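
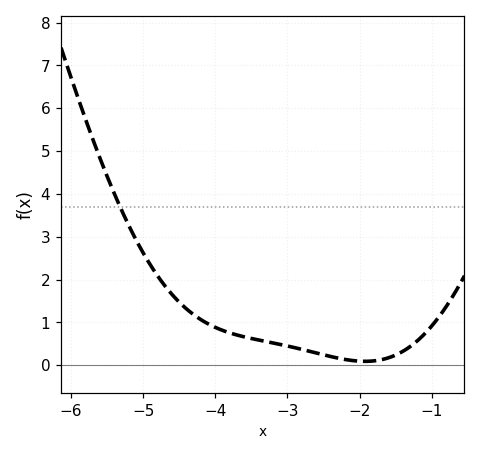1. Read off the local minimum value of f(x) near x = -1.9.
0.091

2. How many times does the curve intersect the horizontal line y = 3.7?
1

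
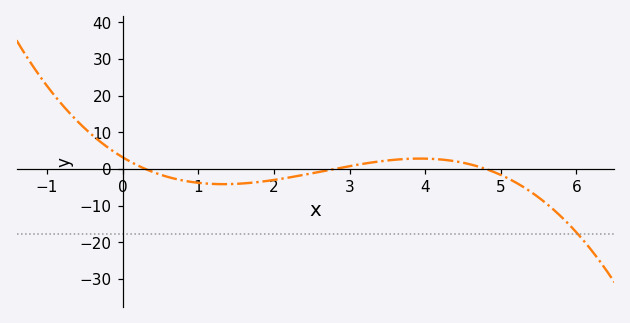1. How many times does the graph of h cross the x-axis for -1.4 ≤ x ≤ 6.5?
3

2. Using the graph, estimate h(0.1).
2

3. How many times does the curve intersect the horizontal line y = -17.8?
1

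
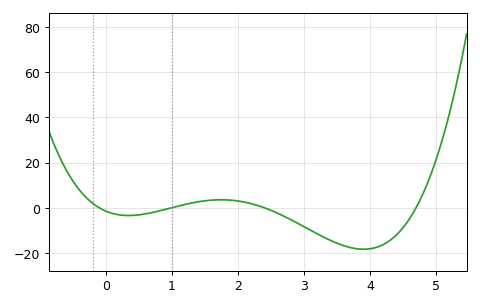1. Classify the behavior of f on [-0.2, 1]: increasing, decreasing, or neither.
neither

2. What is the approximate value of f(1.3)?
2.07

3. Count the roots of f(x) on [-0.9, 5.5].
4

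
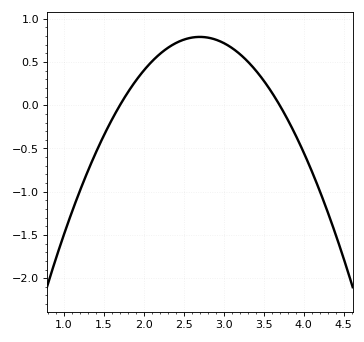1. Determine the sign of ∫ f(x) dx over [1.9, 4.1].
positive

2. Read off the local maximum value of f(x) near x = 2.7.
0.79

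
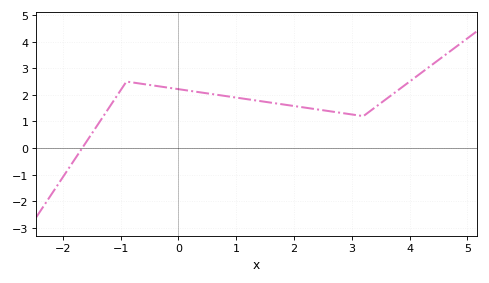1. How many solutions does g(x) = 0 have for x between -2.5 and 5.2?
1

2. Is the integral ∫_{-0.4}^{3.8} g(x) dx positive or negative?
positive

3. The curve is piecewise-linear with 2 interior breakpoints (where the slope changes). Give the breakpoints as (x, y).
(-0.9, 2.5); (3.2, 1.2)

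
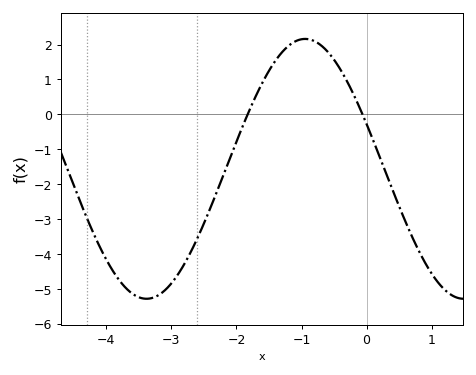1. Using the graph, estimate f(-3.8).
-4.7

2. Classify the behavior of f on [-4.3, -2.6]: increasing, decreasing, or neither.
neither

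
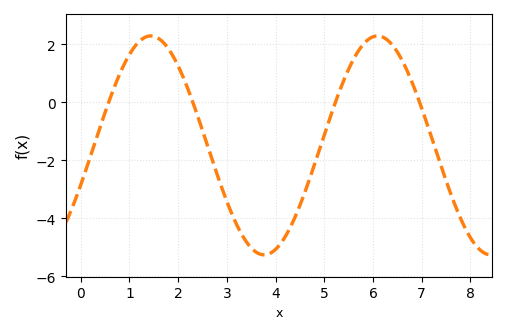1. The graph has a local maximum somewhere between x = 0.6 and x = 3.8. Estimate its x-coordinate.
1.4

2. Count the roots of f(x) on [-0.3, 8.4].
4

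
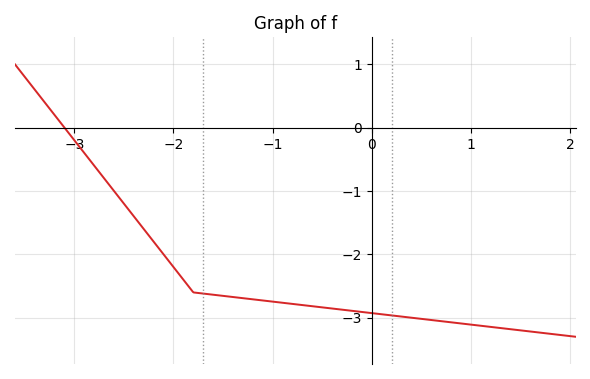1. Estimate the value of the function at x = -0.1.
-2.9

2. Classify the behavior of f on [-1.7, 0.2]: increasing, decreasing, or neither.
decreasing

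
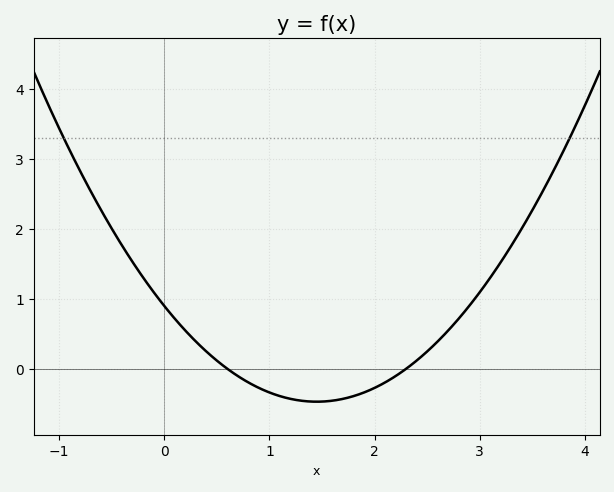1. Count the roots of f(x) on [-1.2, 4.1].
2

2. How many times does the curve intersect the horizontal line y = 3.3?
2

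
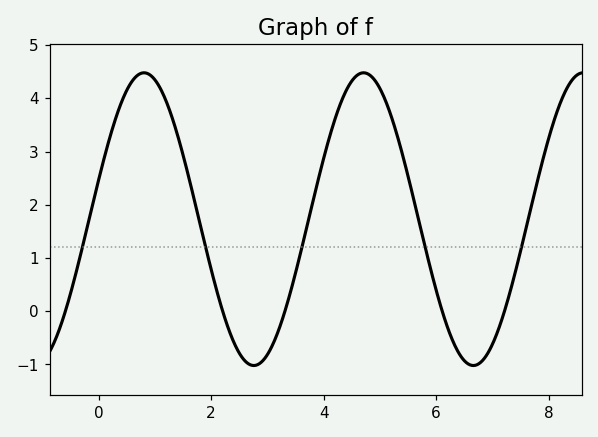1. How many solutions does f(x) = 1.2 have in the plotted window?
5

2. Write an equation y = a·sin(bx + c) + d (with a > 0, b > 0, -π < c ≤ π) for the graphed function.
y = 2.75sin(1.61x + 0.272) + 1.73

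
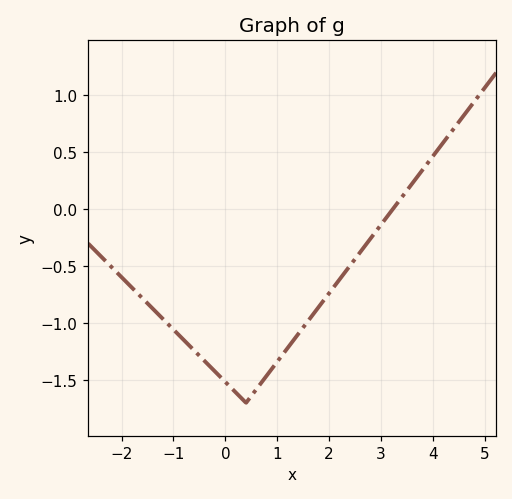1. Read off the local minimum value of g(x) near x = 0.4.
-1.7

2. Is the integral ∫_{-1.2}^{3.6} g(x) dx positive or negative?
negative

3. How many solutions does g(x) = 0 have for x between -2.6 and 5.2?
1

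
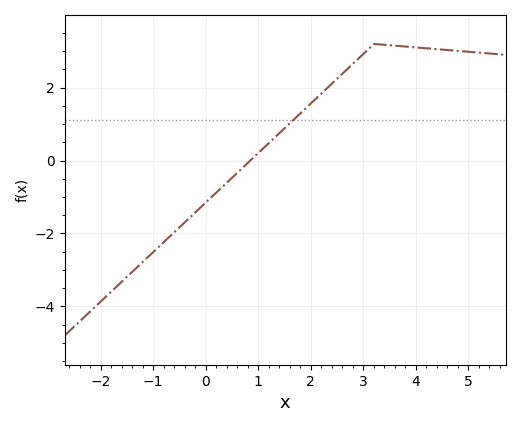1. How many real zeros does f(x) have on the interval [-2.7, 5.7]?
1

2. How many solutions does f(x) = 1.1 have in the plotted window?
1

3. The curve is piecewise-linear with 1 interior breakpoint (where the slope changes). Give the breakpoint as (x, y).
(3.2, 3.2)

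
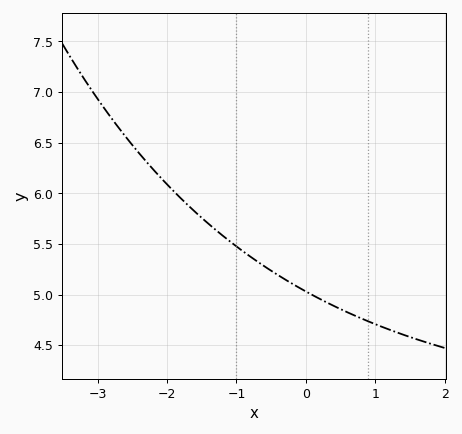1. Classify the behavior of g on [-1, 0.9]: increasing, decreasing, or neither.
decreasing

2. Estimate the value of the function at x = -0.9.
5.42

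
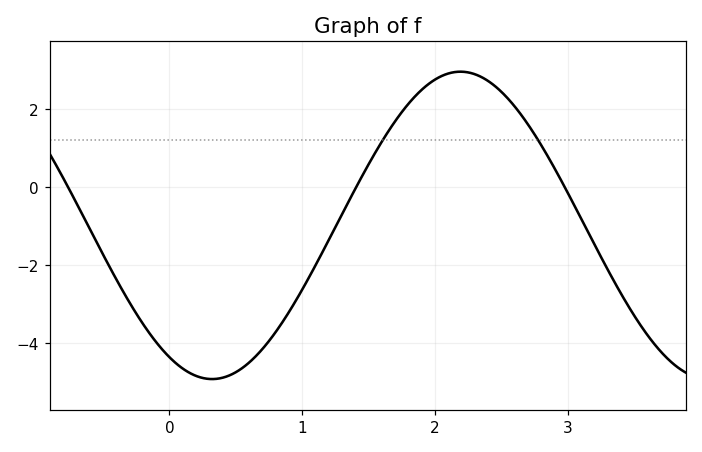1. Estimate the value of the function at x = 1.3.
-0.6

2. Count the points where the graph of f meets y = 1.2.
2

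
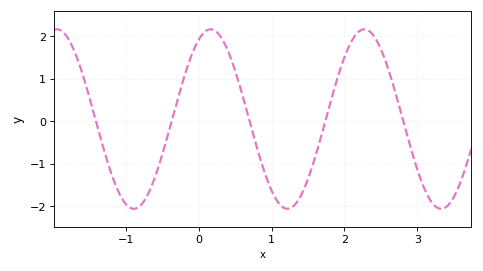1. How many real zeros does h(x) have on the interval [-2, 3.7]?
5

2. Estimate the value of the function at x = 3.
-1.14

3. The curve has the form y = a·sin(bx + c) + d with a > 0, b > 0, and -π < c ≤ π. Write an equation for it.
y = 2.12sin(2.98x + 1.08) + 0.05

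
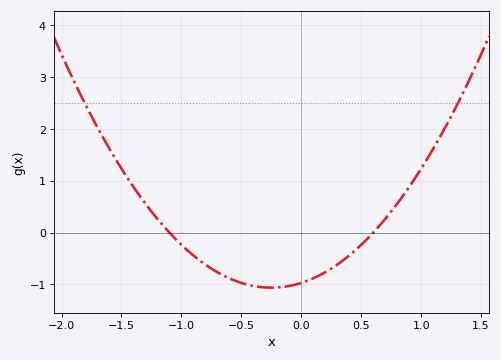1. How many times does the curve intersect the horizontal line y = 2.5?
2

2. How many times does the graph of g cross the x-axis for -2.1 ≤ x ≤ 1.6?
2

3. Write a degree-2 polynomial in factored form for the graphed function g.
y = 1.47(x + 1.1)(x - 0.6)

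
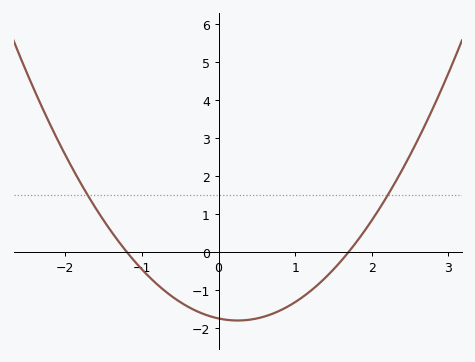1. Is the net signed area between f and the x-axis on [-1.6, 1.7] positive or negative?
negative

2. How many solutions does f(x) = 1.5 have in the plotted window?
2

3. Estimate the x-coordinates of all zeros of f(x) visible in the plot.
-1.2, 1.7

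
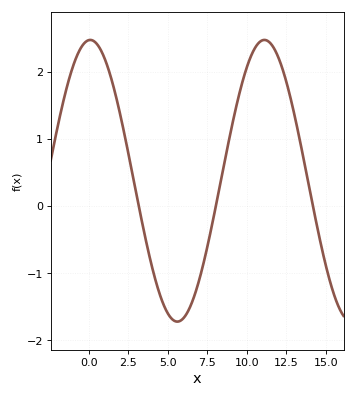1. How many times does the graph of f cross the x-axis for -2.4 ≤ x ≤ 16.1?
3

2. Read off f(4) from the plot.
-0.9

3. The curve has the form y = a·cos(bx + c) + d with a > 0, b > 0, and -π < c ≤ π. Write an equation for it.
y = 2.1cos(0.57x - 0.05) + 0.38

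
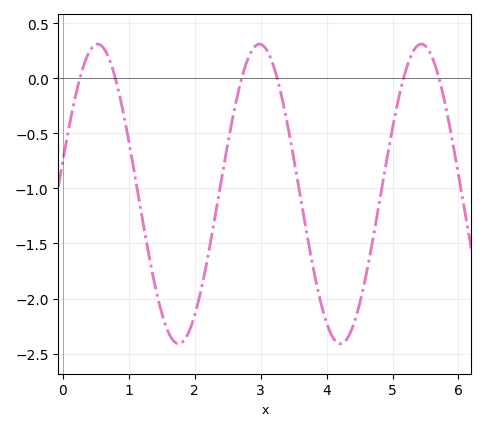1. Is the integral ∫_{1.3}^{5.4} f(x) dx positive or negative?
negative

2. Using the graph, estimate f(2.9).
0.3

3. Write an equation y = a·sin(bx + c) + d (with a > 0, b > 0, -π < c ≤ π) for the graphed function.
y = 1.36sin(2.6x + 0.22) - 1.05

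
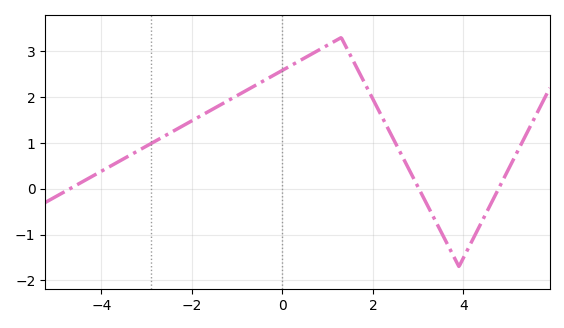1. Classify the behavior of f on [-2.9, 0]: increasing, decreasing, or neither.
increasing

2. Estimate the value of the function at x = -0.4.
2.4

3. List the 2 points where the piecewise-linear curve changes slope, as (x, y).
(1.3, 3.3); (3.9, -1.7)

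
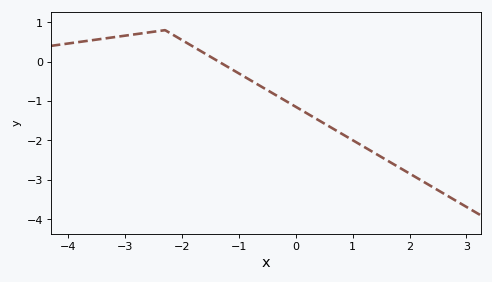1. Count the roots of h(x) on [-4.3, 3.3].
1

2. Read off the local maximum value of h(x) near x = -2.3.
0.8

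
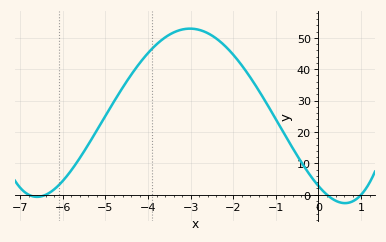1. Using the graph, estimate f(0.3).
-1.07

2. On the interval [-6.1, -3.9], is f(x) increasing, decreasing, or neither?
increasing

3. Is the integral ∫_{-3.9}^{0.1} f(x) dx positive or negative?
positive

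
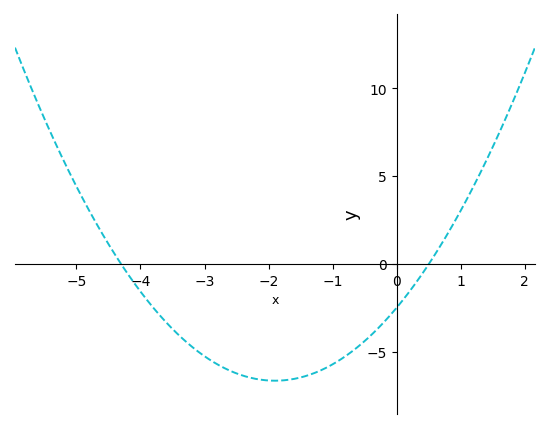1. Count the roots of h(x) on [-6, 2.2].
2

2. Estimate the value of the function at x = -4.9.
3.5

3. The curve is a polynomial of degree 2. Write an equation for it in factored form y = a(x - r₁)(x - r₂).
y = 1.15(x + 4.3)(x - 0.5)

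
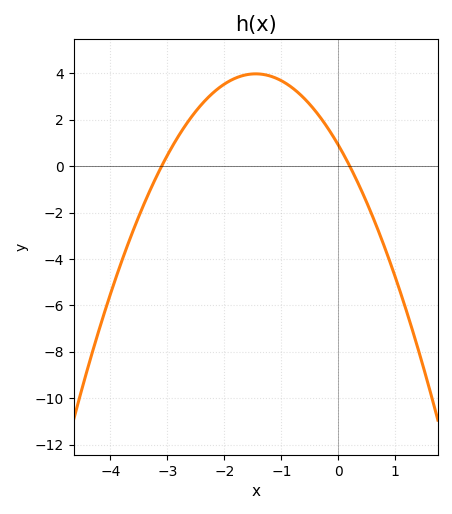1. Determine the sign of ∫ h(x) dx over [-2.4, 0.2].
positive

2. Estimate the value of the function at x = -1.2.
3.88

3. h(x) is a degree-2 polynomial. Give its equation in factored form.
y = -1.46(x + 3.1)(x - 0.2)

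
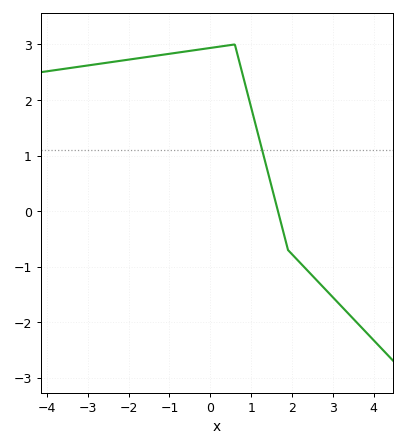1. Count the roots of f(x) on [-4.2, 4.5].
1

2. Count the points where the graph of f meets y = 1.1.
1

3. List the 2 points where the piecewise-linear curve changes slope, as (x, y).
(0.6, 3); (1.9, -0.7)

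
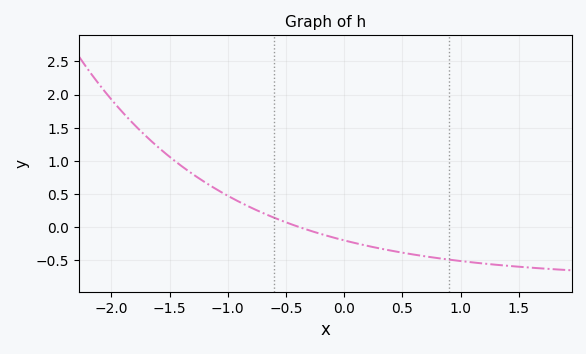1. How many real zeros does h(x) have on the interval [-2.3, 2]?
1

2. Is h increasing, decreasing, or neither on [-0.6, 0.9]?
decreasing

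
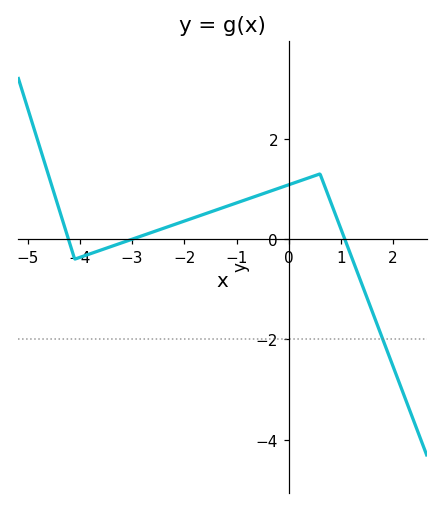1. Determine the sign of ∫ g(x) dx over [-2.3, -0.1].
positive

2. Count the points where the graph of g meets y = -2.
1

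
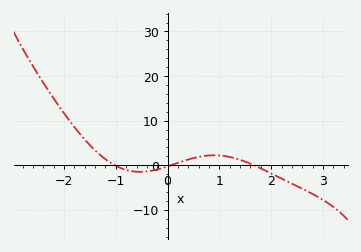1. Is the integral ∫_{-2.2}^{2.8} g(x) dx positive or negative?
positive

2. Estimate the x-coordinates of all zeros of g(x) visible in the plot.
-1.02, 0.063, 1.67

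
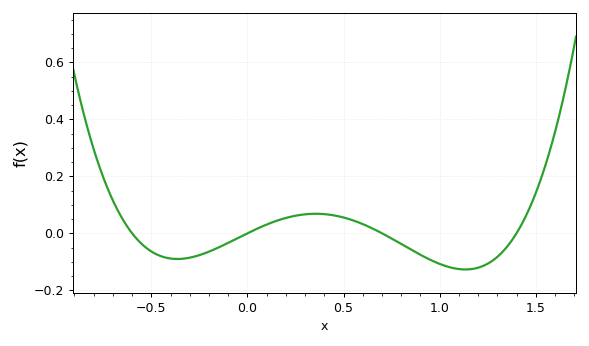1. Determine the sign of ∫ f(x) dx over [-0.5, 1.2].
negative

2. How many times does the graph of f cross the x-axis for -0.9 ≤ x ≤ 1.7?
4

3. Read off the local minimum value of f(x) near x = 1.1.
-0.127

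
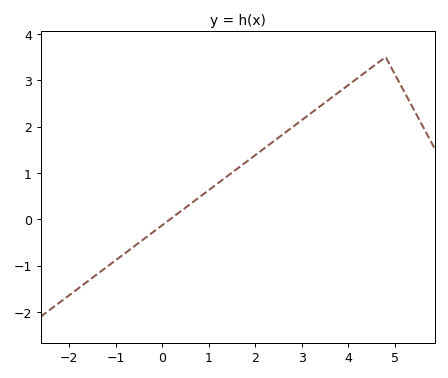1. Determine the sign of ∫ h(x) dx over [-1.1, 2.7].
positive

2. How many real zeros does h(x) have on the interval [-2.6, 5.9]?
1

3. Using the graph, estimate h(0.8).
0.479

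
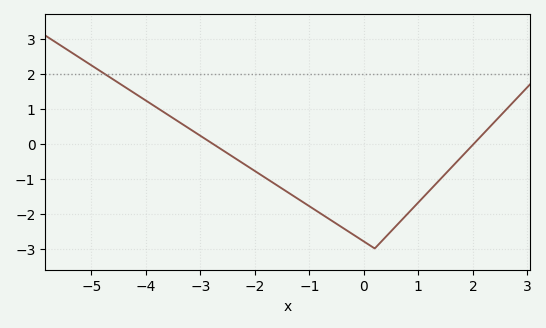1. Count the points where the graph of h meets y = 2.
1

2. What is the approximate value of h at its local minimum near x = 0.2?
-3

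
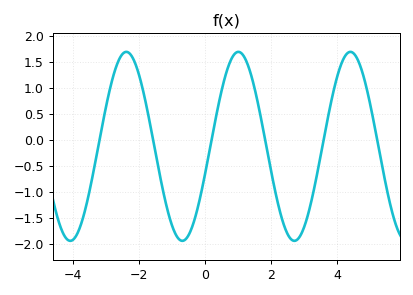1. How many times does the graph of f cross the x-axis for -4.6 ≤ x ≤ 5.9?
6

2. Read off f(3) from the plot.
-1.65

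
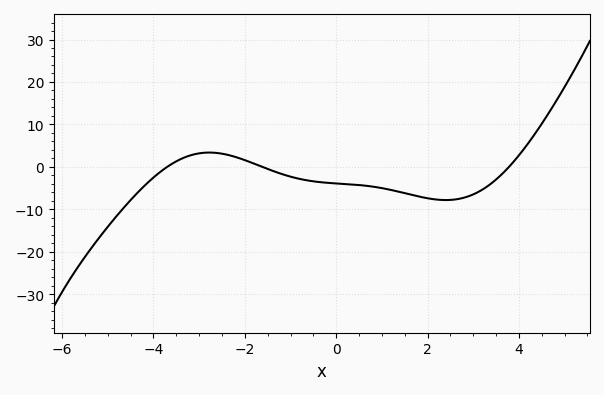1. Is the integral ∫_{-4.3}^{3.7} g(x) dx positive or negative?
negative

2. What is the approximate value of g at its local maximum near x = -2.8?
3.39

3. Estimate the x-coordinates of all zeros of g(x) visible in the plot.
-3.7, -1.61, 3.78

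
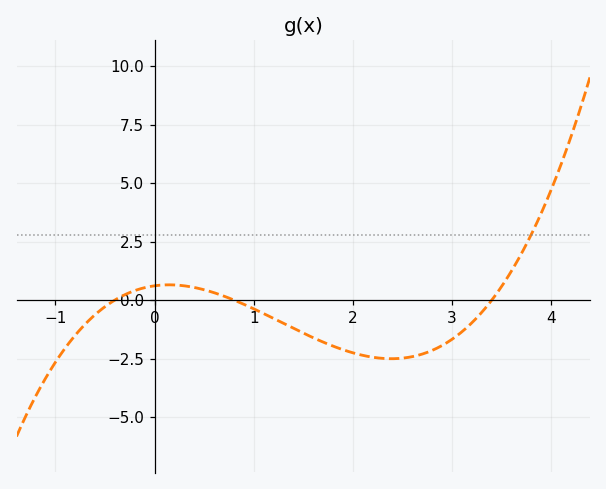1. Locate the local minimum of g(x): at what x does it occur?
2.4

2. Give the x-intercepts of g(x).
-0.4, 0.8, 3.4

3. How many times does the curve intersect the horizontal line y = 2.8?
1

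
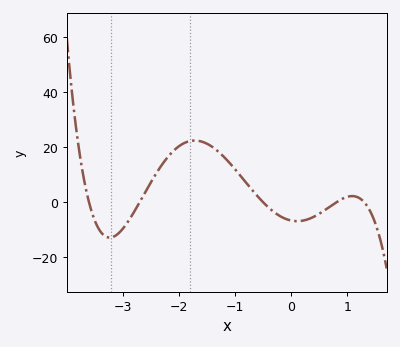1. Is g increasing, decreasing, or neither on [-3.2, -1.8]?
increasing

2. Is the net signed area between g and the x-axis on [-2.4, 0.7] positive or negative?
positive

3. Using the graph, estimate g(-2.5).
7.23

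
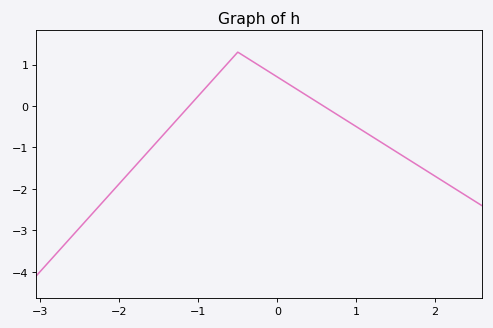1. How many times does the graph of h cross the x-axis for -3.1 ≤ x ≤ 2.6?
2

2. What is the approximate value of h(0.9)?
-0.377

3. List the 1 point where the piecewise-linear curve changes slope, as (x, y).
(-0.5, 1.3)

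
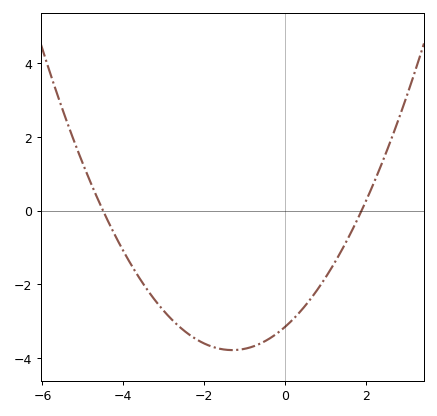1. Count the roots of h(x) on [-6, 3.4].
2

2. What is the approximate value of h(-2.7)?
-3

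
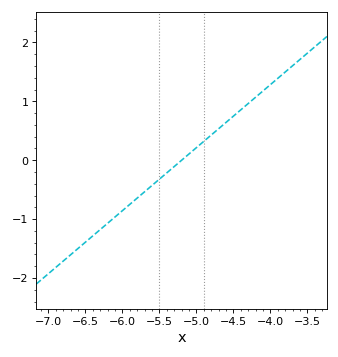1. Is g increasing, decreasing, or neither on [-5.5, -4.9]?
increasing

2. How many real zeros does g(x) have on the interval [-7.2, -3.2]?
1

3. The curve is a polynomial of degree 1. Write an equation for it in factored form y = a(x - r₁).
y = 1.07(x + 5.2)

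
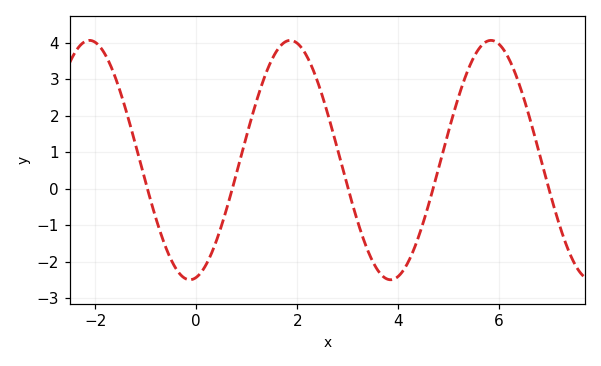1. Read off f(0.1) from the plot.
-2.28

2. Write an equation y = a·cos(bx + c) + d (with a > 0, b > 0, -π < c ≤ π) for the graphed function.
y = 3.28cos(1.58x - 2.94) + 0.79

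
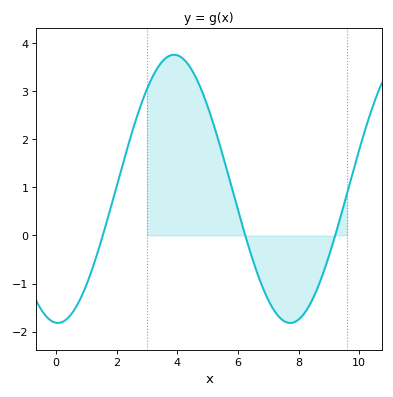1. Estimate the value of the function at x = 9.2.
-0.013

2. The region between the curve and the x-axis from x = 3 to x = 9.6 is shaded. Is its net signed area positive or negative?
positive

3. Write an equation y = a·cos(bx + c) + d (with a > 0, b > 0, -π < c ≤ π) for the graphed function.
y = 2.79cos(0.82x + 3.09) + 0.97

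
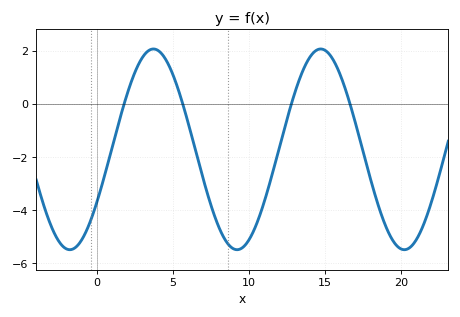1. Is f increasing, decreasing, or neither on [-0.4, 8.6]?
neither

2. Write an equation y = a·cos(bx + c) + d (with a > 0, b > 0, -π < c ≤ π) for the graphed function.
y = 3.78cos(0.57x - 2.1) - 1.72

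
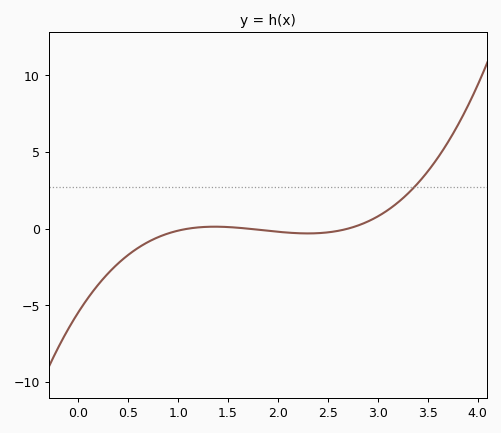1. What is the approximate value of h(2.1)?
-0.5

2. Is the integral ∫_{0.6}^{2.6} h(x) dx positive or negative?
negative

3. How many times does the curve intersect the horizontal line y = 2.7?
1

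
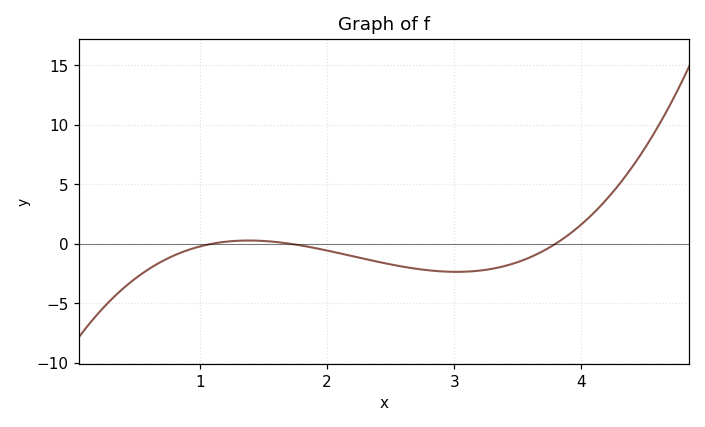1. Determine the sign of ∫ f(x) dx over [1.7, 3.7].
negative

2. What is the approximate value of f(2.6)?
-1.94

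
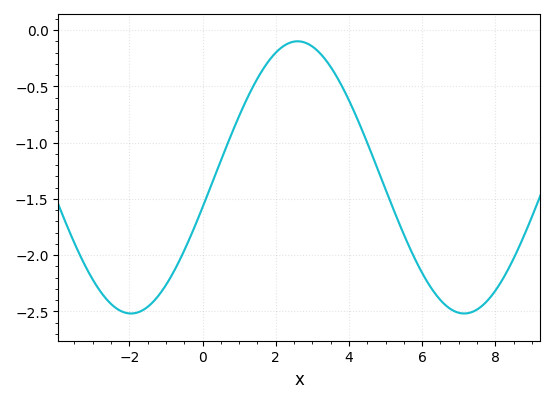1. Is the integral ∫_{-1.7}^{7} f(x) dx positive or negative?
negative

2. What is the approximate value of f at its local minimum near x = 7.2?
-2.52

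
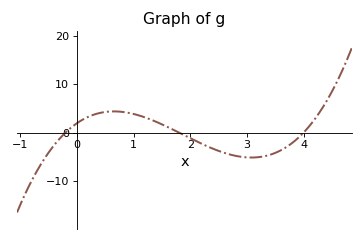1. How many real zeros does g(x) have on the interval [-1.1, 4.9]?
3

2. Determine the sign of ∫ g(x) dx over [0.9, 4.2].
negative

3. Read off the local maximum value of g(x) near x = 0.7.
4.5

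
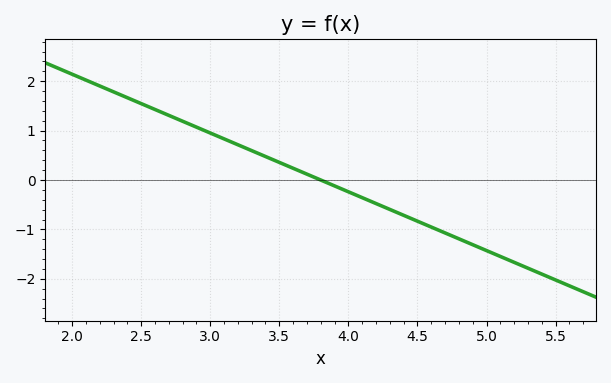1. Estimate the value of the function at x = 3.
1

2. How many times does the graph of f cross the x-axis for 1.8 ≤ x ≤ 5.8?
1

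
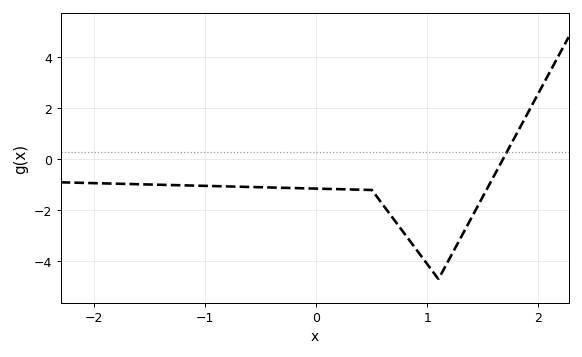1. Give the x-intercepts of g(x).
1.68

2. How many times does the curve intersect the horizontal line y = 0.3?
1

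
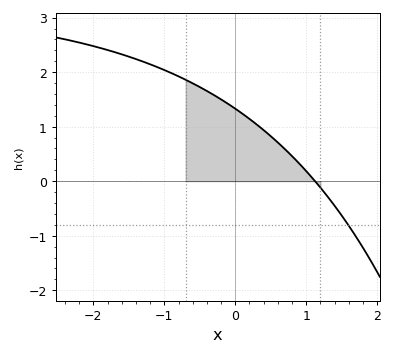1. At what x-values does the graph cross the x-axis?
1.1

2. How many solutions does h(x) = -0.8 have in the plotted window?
1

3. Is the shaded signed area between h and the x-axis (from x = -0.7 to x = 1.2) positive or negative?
positive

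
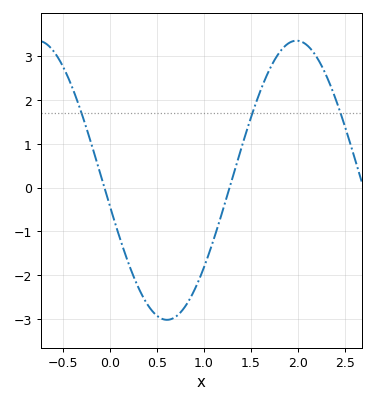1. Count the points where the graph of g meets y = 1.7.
3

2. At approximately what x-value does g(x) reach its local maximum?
1.99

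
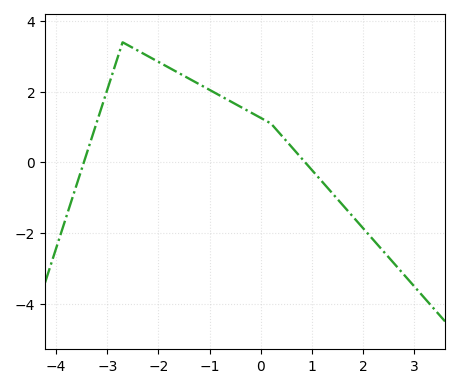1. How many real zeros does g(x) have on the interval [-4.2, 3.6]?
2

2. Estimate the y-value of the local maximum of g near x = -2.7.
3.4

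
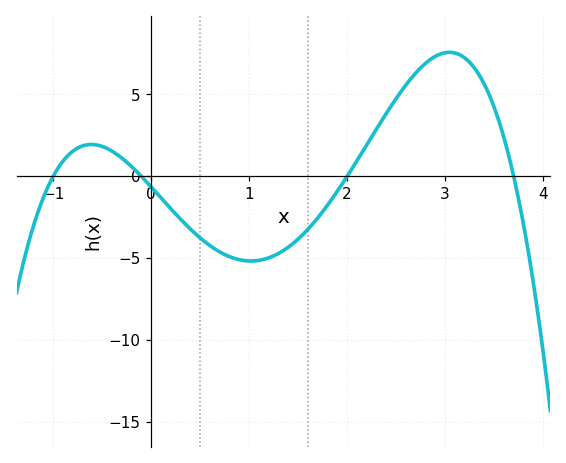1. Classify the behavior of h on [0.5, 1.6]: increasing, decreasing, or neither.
neither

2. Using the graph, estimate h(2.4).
3.85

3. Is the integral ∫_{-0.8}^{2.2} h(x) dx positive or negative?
negative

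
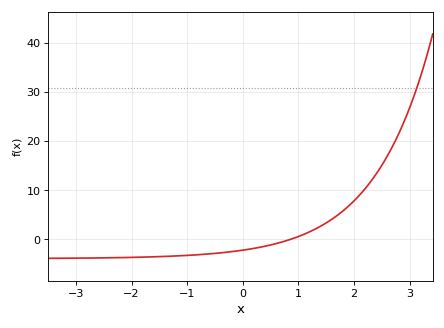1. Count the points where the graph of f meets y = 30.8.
1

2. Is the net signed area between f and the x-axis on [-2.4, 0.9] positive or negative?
negative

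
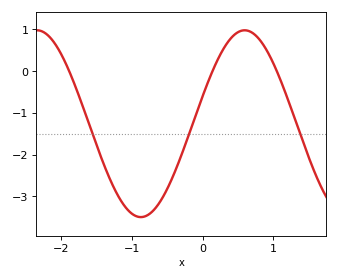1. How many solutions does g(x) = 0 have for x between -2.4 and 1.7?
3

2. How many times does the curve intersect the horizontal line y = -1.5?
3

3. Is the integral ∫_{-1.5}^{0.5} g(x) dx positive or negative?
negative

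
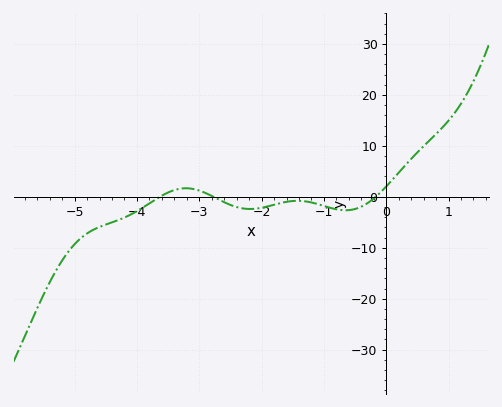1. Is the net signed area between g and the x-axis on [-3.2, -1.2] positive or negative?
negative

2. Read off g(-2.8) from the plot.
0.178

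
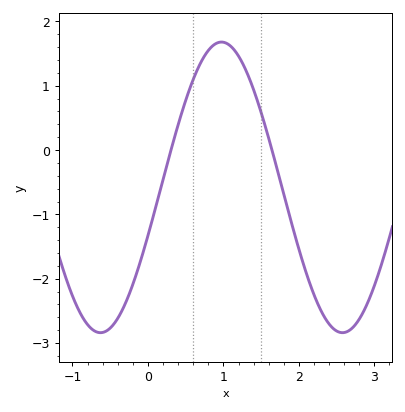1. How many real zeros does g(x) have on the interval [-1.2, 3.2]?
2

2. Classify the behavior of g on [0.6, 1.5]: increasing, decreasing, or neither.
neither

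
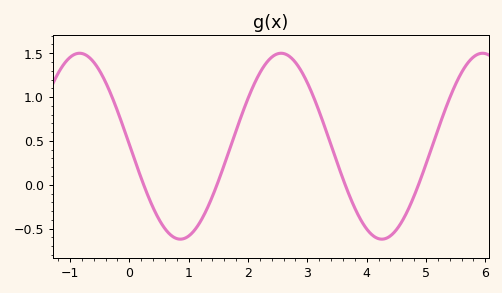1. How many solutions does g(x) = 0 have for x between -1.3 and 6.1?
4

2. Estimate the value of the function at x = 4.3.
-0.6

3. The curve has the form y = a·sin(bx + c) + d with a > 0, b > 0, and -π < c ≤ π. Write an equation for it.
y = 1.06sin(1.9x + 3.1) + 0.44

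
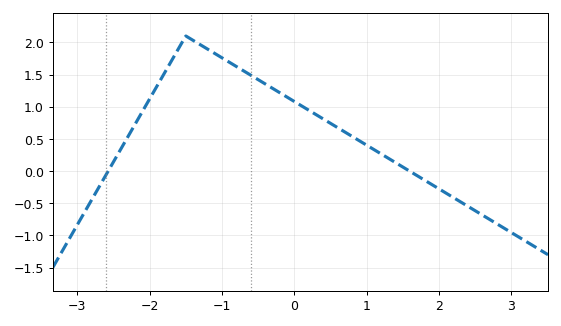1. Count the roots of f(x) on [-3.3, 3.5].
2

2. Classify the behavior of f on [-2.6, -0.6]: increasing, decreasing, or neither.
neither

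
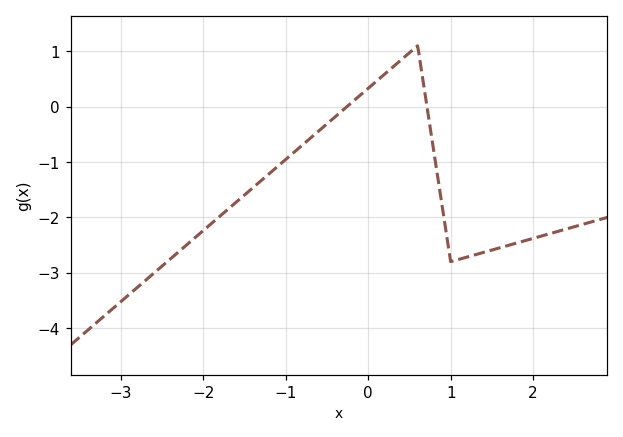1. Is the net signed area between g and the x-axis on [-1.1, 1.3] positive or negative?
negative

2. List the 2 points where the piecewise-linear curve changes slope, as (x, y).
(0.6, 1.1); (1, -2.8)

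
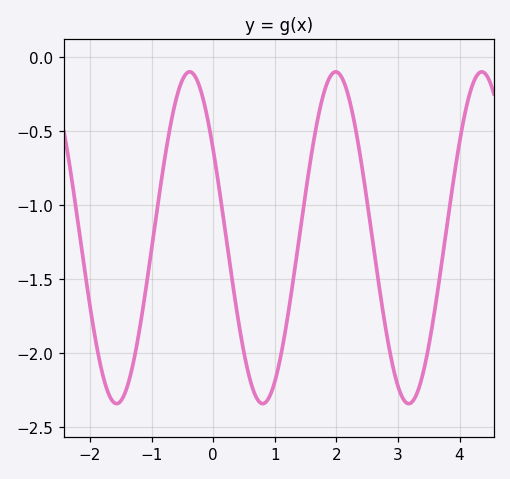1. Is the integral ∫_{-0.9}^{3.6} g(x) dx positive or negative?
negative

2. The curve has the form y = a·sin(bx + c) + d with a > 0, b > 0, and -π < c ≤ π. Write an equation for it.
y = 1.12sin(2.65x + 2.58) - 1.22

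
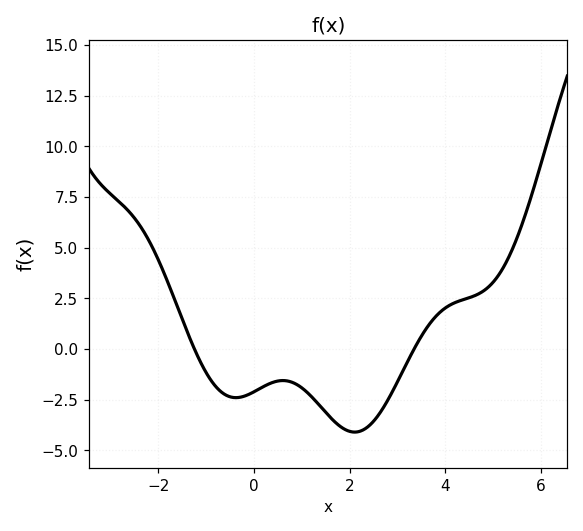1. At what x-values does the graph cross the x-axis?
-1.24, 3.35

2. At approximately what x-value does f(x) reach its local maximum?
0.602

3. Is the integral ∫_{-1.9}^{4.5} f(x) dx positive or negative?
negative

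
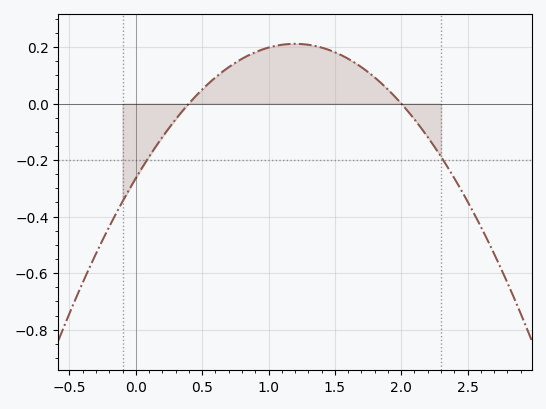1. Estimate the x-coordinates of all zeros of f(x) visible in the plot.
0.4, 2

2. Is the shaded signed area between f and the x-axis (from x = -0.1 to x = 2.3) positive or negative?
positive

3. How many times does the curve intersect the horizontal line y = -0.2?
2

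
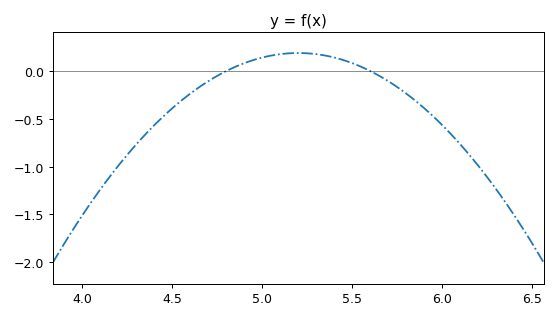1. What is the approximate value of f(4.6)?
-0.25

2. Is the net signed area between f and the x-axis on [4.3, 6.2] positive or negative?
negative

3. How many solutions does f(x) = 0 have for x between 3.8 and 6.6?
2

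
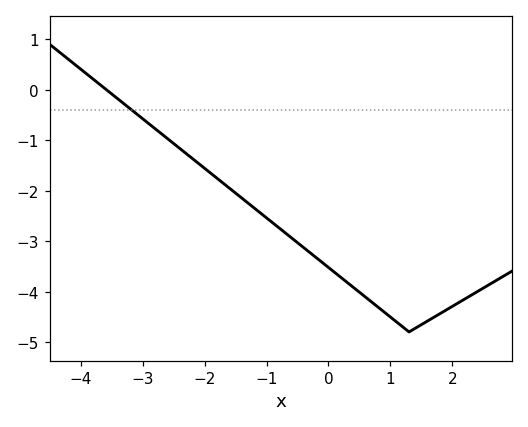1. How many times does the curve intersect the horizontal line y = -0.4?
1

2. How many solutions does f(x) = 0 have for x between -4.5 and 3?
1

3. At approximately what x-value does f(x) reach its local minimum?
1.3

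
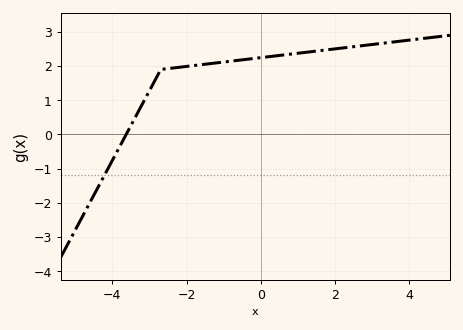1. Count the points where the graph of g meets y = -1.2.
1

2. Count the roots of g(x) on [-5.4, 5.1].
1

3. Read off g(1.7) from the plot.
2.46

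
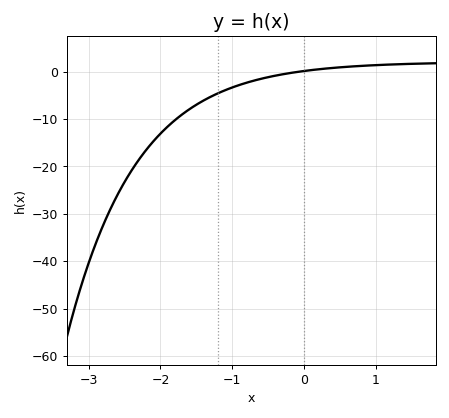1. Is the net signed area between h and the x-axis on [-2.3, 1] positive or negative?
negative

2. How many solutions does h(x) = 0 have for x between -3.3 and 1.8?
1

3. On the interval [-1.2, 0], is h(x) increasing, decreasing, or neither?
increasing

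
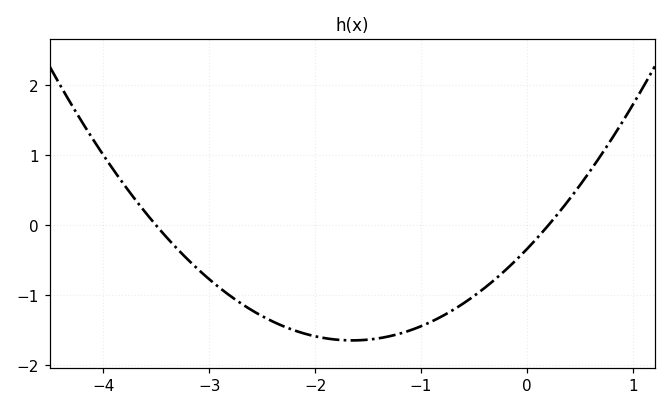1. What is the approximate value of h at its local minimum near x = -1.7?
-1.64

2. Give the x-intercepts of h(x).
-3.5, 0.2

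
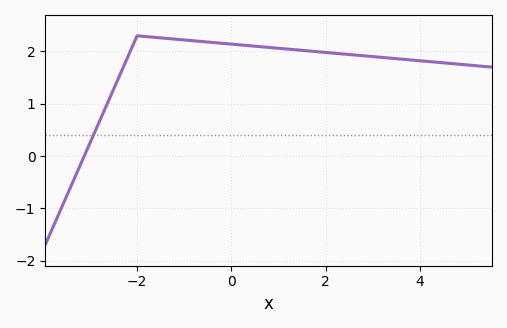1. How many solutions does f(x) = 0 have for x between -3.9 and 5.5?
1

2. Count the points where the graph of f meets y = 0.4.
1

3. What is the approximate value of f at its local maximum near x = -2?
2.3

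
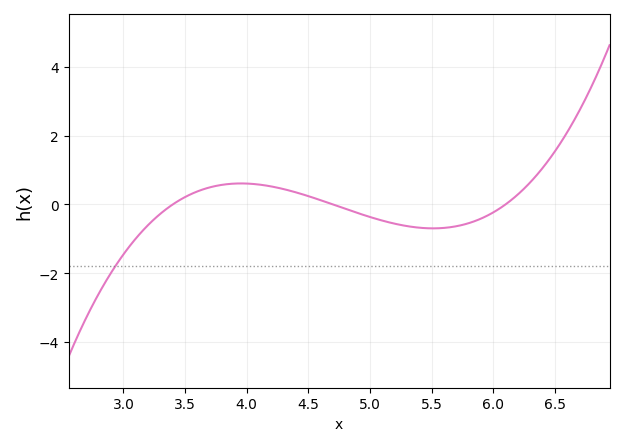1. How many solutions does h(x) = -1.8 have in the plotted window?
1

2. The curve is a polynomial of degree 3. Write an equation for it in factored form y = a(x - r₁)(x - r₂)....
y = 0.69(x - 3.4)(x - 4.7)(x - 6.1)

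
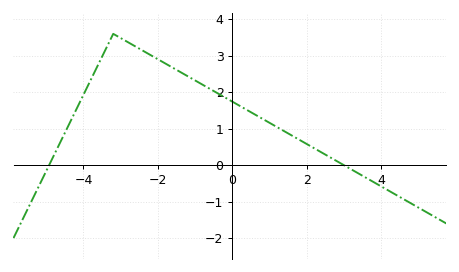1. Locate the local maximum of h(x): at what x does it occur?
-3.2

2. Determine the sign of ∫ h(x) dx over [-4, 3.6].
positive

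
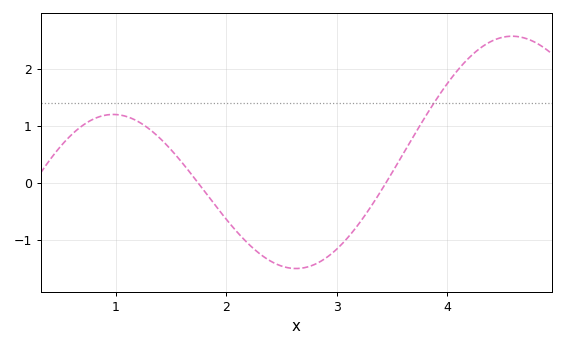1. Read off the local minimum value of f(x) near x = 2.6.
-1.5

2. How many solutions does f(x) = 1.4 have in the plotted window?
1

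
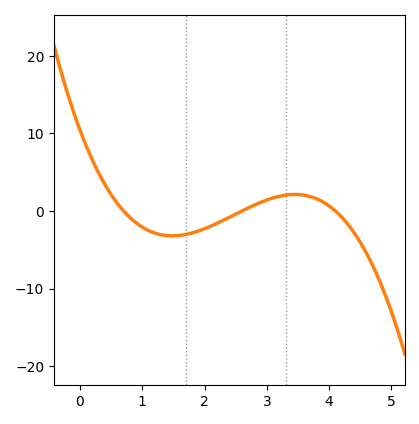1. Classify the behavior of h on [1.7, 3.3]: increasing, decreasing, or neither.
increasing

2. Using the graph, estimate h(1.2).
-2.84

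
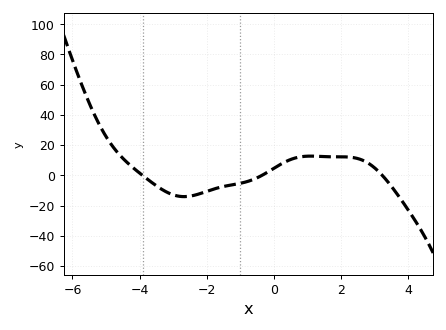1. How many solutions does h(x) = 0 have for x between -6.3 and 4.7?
3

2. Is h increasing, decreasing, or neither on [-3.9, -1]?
neither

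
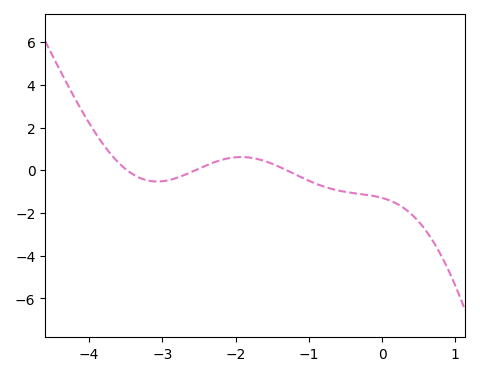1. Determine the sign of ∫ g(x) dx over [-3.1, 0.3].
negative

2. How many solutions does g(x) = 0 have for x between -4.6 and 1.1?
3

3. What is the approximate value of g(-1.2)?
-0.169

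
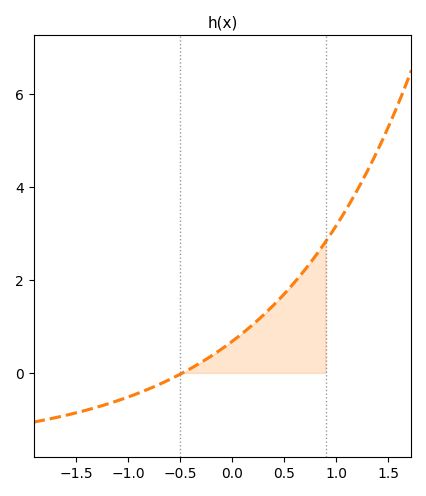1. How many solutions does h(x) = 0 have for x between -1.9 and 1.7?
1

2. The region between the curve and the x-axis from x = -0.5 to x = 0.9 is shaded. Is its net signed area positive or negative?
positive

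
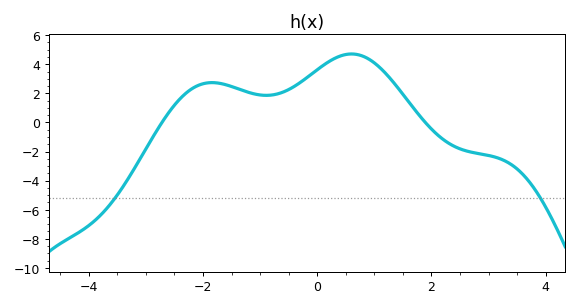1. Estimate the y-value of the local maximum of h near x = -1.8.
2.74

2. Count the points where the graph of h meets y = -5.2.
2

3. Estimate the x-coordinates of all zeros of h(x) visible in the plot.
-2.72, 1.89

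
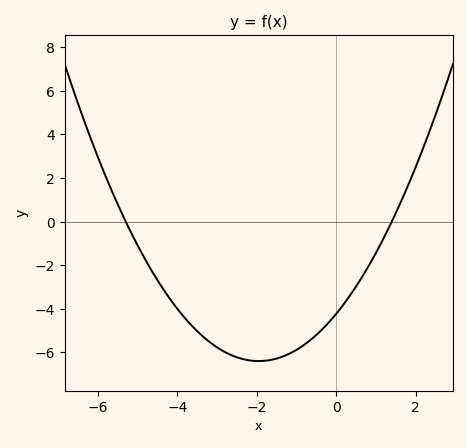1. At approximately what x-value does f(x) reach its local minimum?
-2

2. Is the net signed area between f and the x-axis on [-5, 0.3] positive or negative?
negative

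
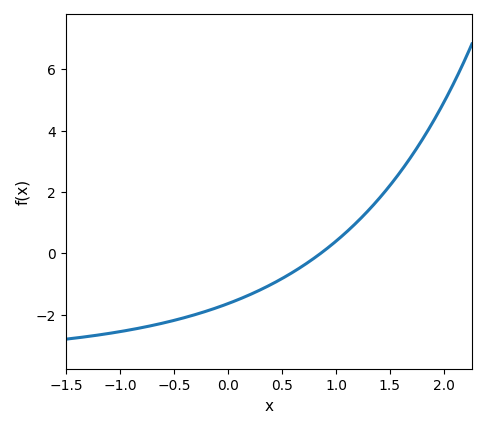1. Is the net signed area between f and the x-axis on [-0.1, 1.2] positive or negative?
negative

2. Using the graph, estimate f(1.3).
1.4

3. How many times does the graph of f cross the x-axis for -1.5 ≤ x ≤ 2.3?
1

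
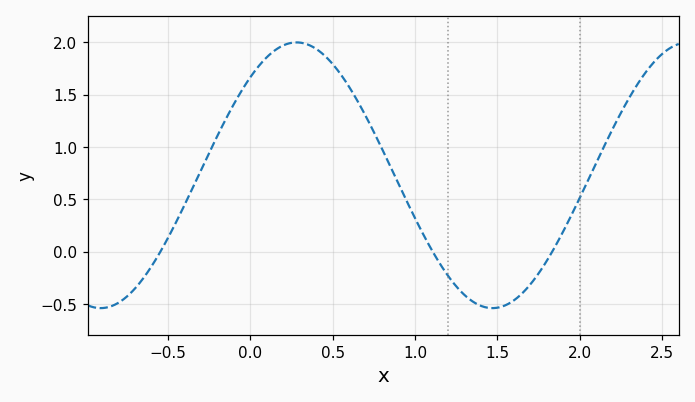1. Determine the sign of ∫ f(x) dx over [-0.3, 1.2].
positive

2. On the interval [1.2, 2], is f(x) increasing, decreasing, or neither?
neither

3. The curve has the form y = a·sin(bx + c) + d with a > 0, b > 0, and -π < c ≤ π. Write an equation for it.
y = 1.27sin(2.64x + 0.832) + 0.73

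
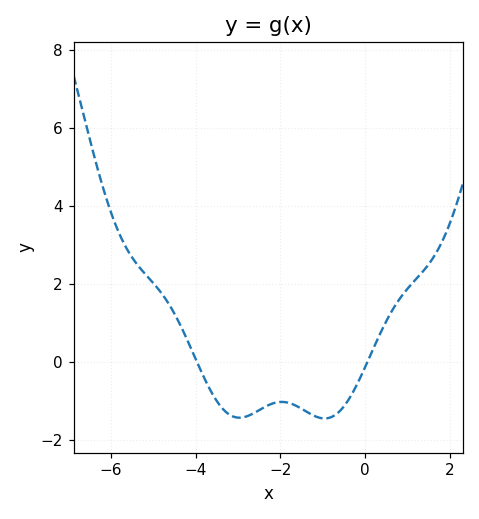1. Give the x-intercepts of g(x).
-4, 0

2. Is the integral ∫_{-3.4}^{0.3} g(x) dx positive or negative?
negative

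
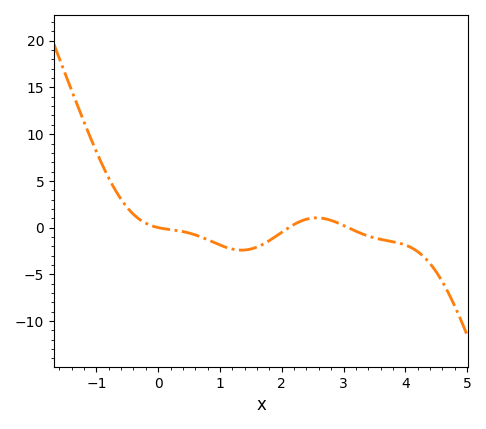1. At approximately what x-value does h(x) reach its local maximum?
2.6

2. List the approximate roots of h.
0, 2.1, 3.1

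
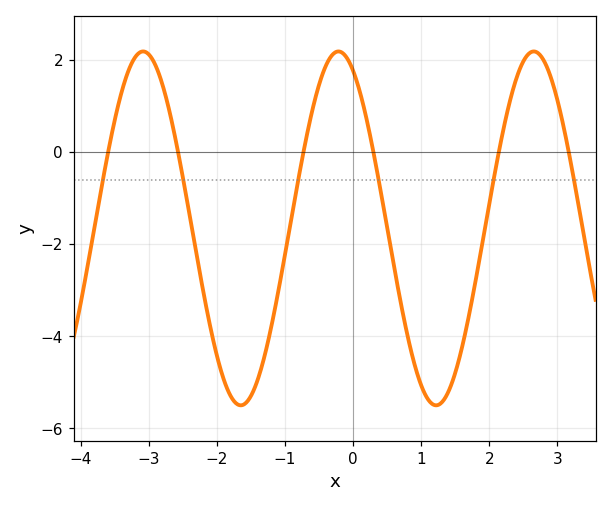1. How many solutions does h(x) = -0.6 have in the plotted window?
6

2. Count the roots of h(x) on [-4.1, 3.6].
6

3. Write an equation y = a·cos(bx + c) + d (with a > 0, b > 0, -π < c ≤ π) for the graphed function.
y = 3.84cos(2.2x + 0.47) - 1.66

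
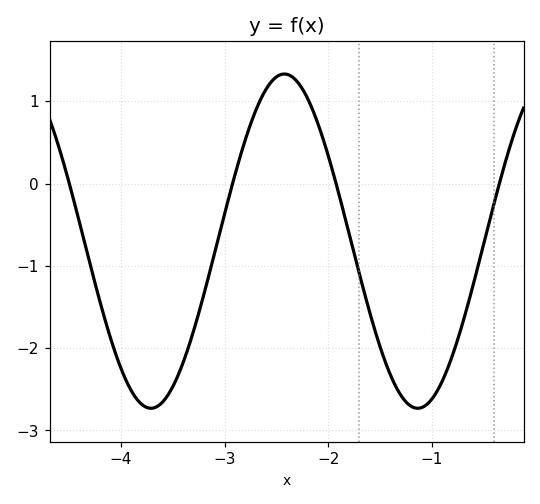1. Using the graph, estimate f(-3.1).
-0.861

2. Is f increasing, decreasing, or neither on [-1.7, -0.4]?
neither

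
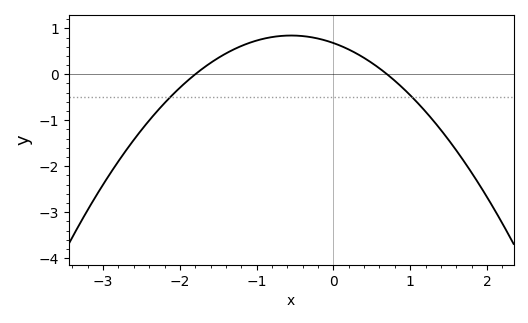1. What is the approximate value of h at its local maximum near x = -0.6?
0.844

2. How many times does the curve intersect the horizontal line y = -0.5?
2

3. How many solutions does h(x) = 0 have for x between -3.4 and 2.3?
2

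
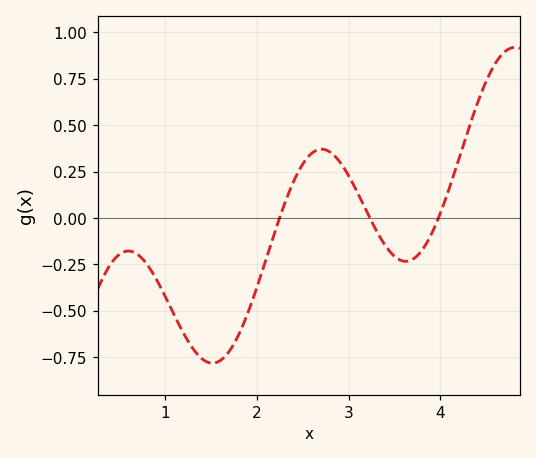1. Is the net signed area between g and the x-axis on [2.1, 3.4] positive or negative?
positive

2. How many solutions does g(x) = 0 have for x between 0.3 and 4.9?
3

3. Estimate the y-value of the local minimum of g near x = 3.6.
-0.24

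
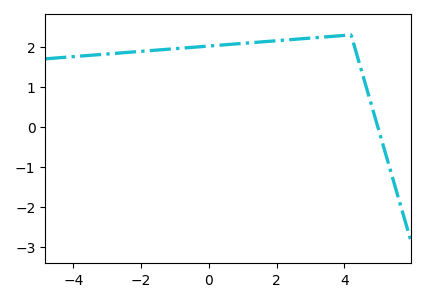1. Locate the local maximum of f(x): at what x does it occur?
4.2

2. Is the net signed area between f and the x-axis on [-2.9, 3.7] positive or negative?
positive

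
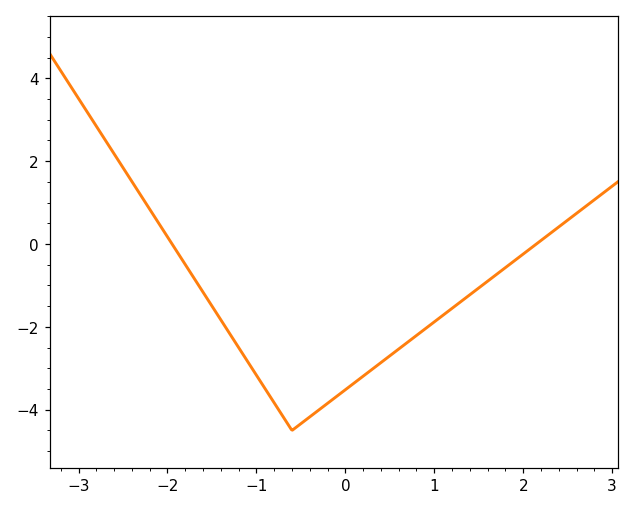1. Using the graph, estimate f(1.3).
-1.39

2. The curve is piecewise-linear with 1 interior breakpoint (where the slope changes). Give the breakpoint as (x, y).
(-0.6, -4.5)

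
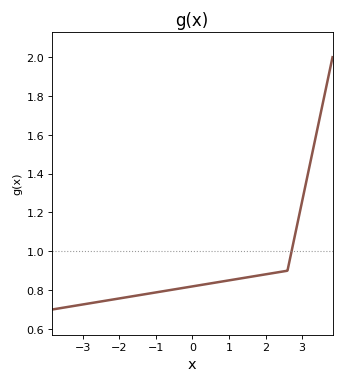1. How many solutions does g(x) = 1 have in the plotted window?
1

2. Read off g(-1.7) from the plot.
0.76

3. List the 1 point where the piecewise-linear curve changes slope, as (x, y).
(2.6, 0.9)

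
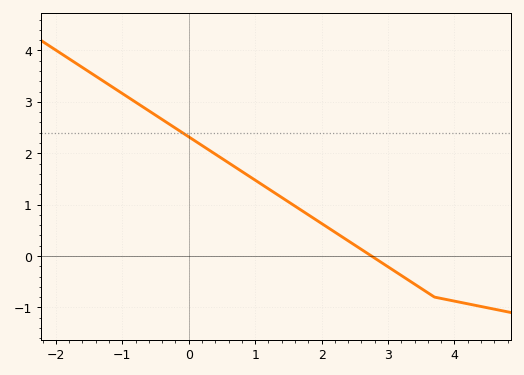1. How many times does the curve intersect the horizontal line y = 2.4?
1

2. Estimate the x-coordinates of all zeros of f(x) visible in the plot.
2.75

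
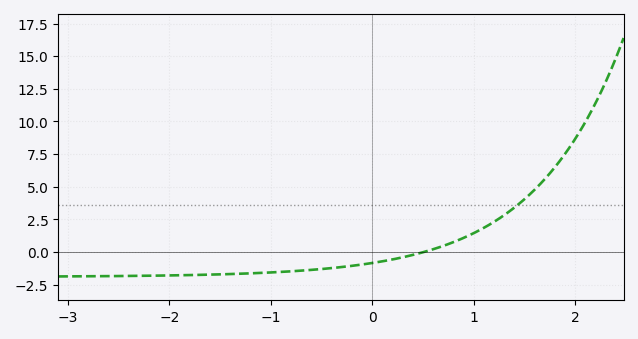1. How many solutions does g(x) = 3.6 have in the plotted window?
1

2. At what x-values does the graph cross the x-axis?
0.5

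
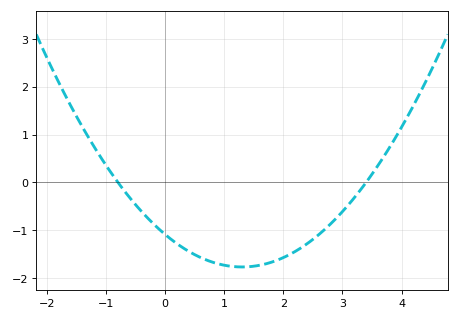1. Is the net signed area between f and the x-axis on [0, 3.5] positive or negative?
negative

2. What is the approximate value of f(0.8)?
-1.7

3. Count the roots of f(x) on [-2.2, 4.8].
2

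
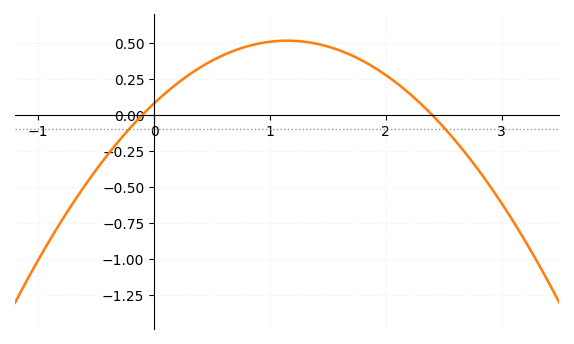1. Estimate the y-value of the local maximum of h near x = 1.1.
0.5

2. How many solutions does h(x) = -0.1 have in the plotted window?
2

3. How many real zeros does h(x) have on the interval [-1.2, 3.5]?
2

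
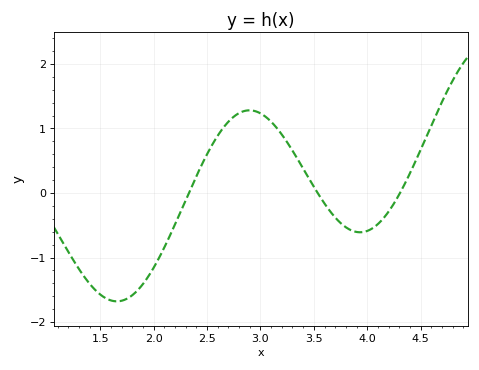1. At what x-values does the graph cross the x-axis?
2.3, 3.5, 4.3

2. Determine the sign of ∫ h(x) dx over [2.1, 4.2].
positive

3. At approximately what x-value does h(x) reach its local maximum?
2.9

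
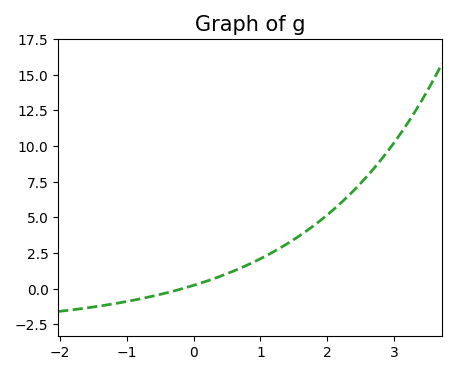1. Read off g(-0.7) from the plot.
-0.6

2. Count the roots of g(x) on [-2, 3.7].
1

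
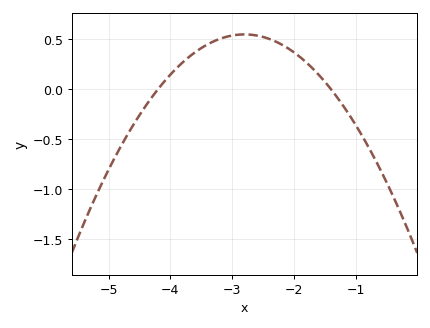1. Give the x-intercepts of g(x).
-4.2, -1.4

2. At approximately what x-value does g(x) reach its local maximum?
-2.8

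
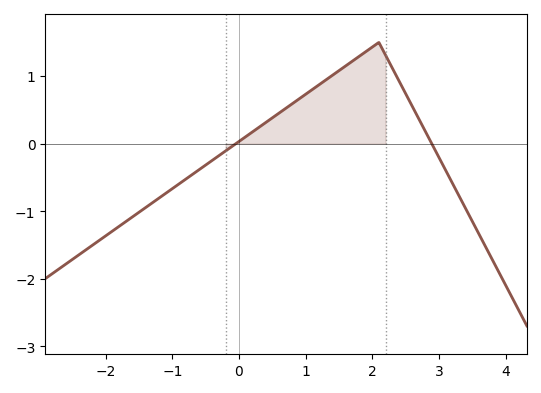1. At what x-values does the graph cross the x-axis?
-0.046, 2.89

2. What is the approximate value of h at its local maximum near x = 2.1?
1.5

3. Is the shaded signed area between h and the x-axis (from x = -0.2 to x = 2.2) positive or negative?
positive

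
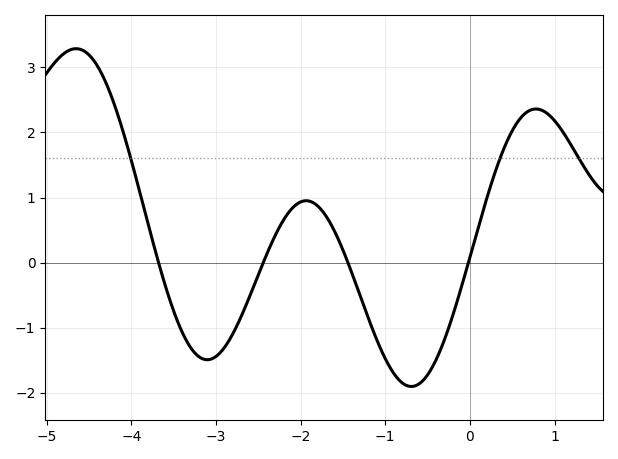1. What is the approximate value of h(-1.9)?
0.946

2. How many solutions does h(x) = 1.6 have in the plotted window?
3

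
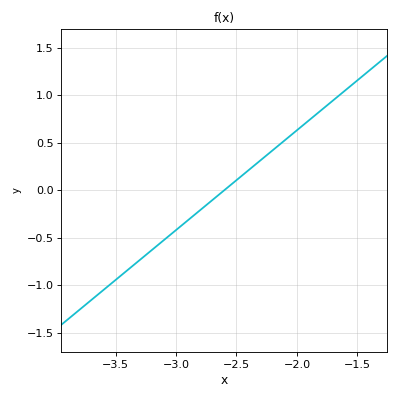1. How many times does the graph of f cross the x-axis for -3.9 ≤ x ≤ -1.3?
1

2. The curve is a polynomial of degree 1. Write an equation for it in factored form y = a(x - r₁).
y = 1.05(x + 2.6)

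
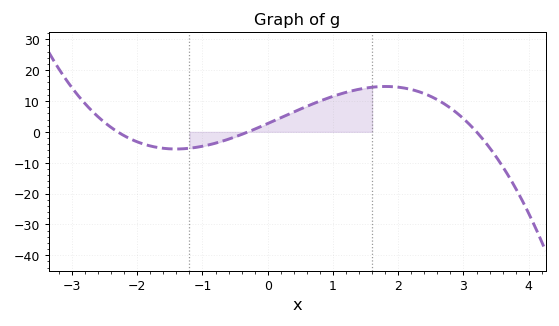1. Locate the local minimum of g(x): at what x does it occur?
-1.41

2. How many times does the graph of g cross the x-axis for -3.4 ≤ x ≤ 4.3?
3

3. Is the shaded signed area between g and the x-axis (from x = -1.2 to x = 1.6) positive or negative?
positive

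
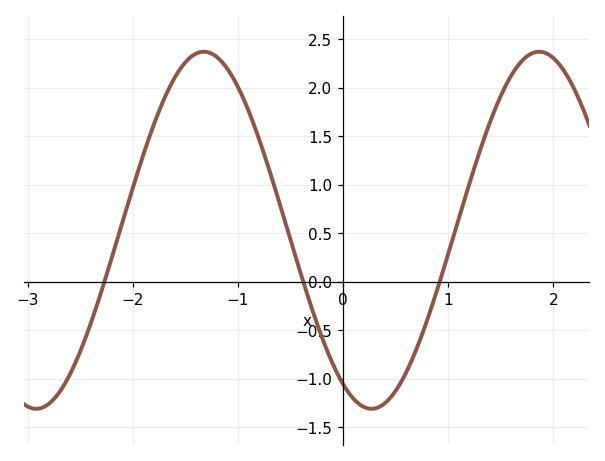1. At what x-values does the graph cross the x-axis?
-2.27, -0.379, 0.919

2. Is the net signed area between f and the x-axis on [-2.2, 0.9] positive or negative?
positive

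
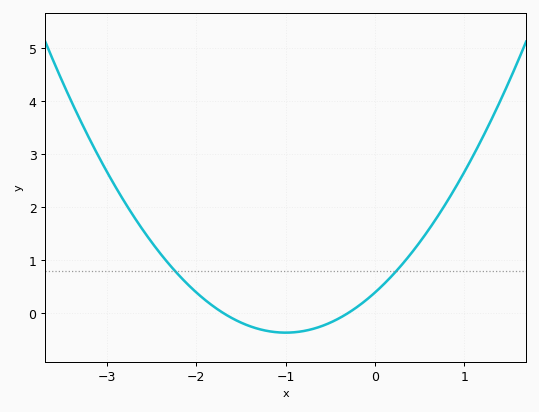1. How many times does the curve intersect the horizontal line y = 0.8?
2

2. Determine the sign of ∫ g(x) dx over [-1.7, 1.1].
positive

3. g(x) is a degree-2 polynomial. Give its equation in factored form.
y = 0.76(x + 1.7)(x + 0.3)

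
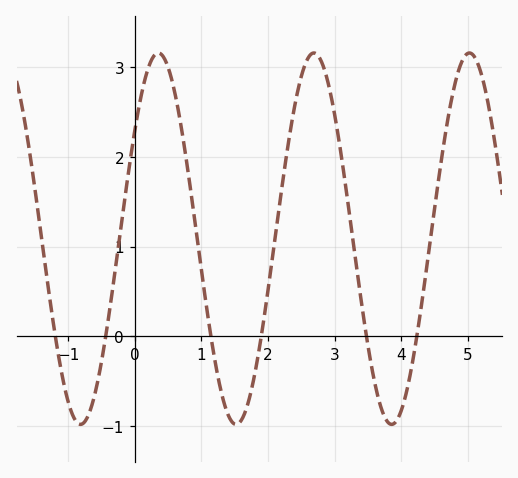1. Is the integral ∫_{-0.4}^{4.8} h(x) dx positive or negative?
positive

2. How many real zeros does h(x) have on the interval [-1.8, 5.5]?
6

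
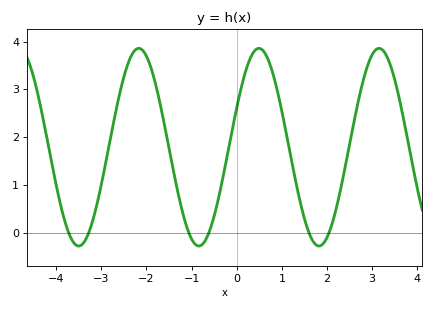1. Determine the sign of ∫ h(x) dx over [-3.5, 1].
positive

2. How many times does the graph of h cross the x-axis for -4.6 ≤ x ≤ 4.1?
6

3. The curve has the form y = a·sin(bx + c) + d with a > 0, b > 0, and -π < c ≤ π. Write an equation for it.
y = 2.07sin(2.4x + 0.41) + 1.79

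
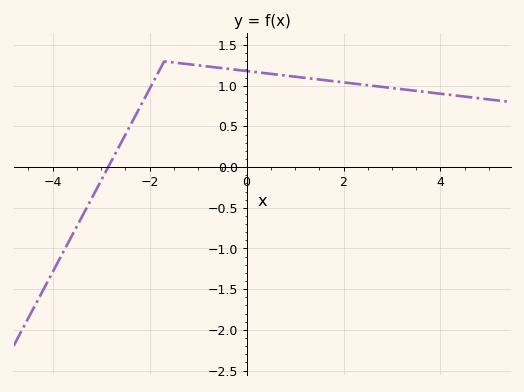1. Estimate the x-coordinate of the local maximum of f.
-1.7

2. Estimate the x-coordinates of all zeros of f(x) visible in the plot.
-2.85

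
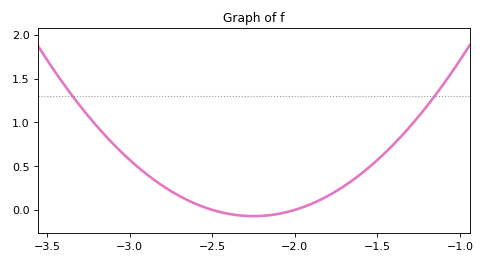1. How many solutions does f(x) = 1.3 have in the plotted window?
2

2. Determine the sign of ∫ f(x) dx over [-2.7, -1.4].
positive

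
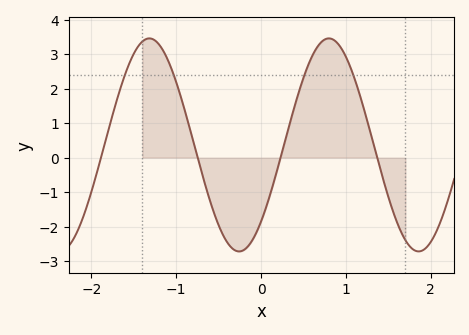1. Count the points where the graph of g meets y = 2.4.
4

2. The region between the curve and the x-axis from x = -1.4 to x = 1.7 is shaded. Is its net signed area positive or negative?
positive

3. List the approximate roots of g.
-1.89, -0.748, 0.229, 1.37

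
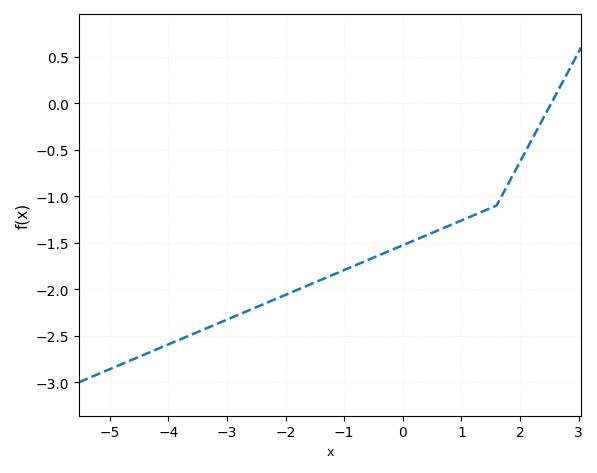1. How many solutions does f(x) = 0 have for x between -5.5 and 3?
1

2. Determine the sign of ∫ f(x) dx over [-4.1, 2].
negative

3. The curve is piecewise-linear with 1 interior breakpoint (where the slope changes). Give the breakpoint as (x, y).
(1.6, -1.1)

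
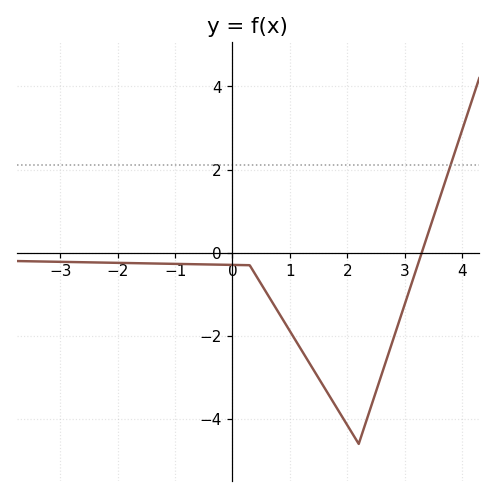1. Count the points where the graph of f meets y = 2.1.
1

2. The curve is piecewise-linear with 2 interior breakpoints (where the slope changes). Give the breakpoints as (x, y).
(0.3, -0.3); (2.2, -4.6)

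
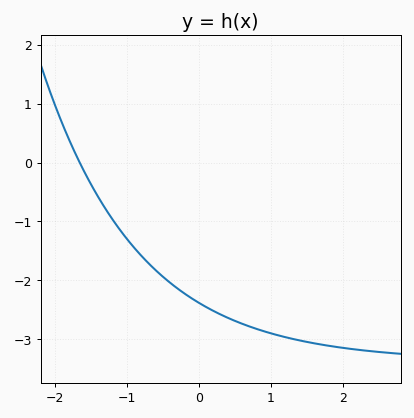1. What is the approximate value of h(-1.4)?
-0.58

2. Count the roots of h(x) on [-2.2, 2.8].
1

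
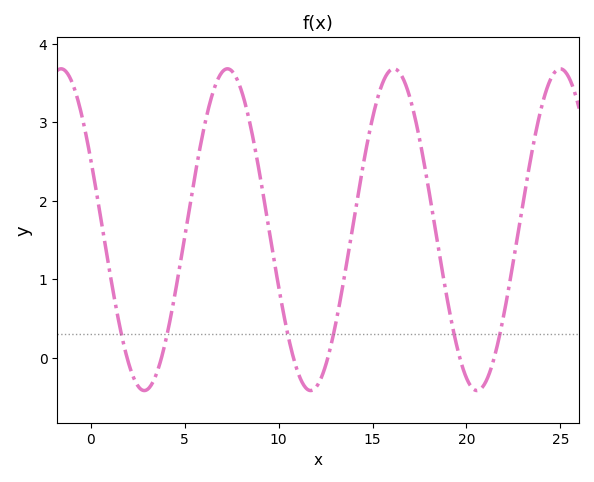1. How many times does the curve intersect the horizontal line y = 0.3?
6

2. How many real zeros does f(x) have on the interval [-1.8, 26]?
6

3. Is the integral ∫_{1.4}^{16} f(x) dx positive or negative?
positive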